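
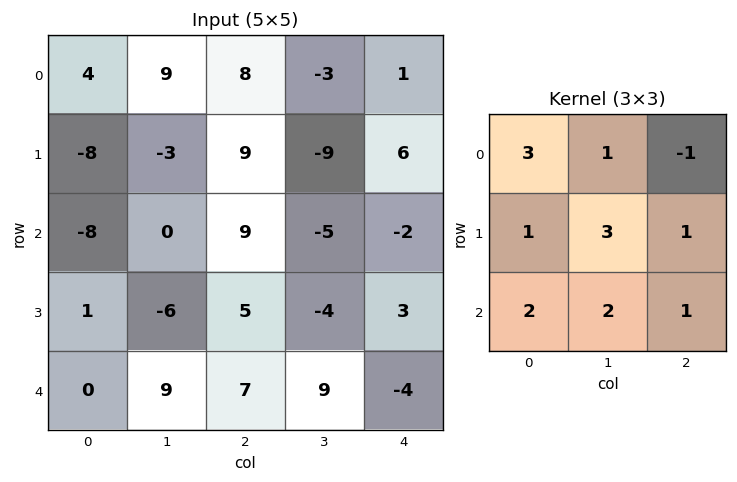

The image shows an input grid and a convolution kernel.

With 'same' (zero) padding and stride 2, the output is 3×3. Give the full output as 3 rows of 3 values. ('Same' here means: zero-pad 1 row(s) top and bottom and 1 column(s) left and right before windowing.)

2 33 -6
-33 25 -34
16 30 -12

Output[0,0]: The receptive field on the zero-padded input at this output position is [0 0 0 / 0 4 9 / 0 -8 -3]. Elementwise product with the kernel and sum: 0·3 + 0·1 + 0·-1 + 0·1 + 4·3 + 9·1 + 0·2 + -8·2 + -3·1.
Output[0,1]: The receptive field on the zero-padded input at this output position is [0 0 0 / 9 8 -3 / -3 9 -9]. Elementwise product with the kernel and sum: 0·3 + 0·1 + 0·-1 + 9·1 + 8·3 + -3·1 + -3·2 + 9·2 + -9·1.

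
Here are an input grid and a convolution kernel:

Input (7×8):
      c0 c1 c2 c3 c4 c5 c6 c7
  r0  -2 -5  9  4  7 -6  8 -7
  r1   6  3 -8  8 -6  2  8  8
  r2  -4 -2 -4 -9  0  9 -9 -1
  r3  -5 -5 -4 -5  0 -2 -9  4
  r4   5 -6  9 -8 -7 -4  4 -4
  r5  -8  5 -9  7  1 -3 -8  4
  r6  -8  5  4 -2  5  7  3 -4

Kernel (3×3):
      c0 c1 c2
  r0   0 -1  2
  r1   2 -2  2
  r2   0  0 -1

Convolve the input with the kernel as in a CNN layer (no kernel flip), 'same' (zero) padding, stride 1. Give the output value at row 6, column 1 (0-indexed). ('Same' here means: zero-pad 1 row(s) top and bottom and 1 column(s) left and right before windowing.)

-41

The receptive field on the zero-padded input at this output position is [-8 5 -9 / -8 5 4 / 0 0 0]. Elementwise product with the kernel and sum: 5·-1 + -9·2 + -8·2 + 5·-2 + 4·2 + 0·-1.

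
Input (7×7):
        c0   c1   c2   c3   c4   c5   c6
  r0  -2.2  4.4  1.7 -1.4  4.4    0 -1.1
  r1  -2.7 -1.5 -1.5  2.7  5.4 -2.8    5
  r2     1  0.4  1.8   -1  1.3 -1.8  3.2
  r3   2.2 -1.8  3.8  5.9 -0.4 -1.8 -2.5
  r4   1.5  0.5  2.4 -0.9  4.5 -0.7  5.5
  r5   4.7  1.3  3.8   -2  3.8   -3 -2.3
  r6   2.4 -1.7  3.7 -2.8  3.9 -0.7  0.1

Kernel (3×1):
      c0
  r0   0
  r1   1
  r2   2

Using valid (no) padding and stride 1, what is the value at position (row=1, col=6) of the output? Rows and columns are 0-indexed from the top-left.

-1.8

The receptive field on the input at this output position is [5 / 3.2 / -2.5]. Elementwise product with the kernel and sum: 3.2·1 + -2.5·2.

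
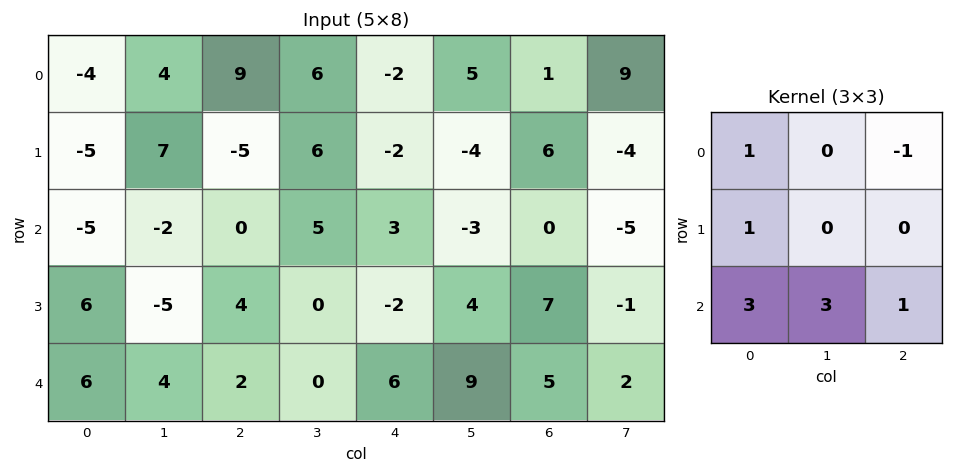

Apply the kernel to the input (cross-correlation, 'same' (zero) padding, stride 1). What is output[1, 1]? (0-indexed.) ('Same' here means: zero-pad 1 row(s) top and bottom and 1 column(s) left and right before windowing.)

The receptive field on the zero-padded input at this output position is [-4 4 9 / -5 7 -5 / -5 -2 0]. Elementwise product with the kernel and sum: -4·1 + 9·-1 + -5·1 + -5·3 + -2·3 + 0·1.

-39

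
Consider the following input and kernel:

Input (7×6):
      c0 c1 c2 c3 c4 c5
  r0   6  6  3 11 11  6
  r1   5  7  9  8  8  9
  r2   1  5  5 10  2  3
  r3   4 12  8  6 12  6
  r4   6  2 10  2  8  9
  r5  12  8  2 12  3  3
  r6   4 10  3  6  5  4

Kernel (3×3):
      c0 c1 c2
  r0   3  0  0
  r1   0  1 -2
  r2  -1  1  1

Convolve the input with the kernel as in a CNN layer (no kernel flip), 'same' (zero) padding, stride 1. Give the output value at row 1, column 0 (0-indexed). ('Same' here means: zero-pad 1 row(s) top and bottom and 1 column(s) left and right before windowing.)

-3

The receptive field on the zero-padded input at this output position is [0 6 6 / 0 5 7 / 0 1 5]. Elementwise product with the kernel and sum: 0·3 + 5·1 + 7·-2 + 0·-1 + 1·1 + 5·1.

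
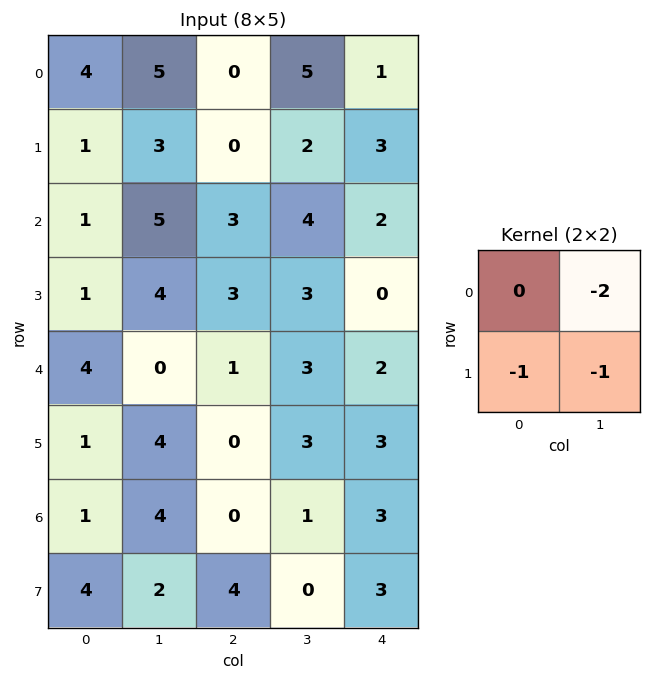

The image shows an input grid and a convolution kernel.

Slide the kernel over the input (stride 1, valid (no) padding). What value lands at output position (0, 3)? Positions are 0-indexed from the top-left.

-7

The receptive field on the input at this output position is [5 1 / 2 3]. Elementwise product with the kernel and sum: 1·-2 + 2·-1 + 3·-1.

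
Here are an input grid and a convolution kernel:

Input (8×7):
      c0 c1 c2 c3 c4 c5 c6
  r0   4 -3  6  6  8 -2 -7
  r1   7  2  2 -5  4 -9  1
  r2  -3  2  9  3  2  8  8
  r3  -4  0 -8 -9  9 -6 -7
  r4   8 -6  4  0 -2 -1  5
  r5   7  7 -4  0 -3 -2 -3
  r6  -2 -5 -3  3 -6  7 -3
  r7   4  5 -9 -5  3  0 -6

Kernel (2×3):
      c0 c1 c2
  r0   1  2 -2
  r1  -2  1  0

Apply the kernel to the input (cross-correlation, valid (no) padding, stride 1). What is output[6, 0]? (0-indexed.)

-9

The receptive field on the input at this output position is [-2 -5 -3 / 4 5 -9]. Elementwise product with the kernel and sum: -2·1 + -5·2 + -3·-2 + 4·-2 + 5·1.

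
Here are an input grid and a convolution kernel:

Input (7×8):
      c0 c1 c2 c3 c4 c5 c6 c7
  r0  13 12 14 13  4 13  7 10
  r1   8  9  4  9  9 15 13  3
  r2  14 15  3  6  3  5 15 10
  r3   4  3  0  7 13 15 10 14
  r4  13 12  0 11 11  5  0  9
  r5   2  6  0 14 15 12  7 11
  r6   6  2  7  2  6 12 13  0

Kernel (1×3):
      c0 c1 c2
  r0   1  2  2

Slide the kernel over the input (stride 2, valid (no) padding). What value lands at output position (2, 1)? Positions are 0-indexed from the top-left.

44

The receptive field on the input at this output position is [0 11 11]. Elementwise product with the kernel and sum: 0·1 + 11·2 + 11·2.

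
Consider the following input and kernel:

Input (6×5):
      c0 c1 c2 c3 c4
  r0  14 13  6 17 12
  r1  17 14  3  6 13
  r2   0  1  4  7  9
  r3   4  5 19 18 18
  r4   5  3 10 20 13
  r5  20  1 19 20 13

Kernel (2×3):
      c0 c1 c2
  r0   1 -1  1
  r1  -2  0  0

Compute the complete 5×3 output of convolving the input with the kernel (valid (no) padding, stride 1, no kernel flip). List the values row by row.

-27 -4 -5
6 15 2
-5 -6 -32
8 -2 -1
-28 11 -35

Output[0,0]: The receptive field on the input at this output position is [14 13 6 / 17 14 3]. Elementwise product with the kernel and sum: 14·1 + 13·-1 + 6·1 + 17·-2.
Output[0,1]: The receptive field on the input at this output position is [13 6 17 / 14 3 6]. Elementwise product with the kernel and sum: 13·1 + 6·-1 + 17·1 + 14·-2.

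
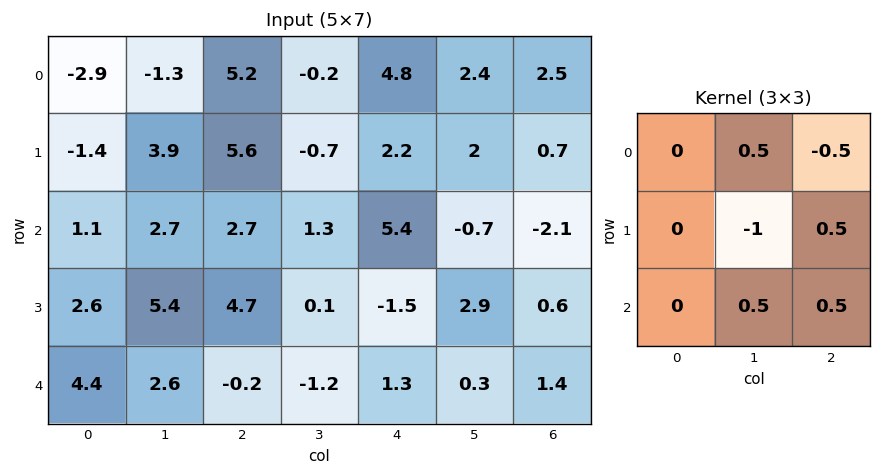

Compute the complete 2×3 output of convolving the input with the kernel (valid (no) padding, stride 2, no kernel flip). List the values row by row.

Output[0,0]: The receptive field on the input at this output position is [-2.9 -1.3 5.2 / -1.4 3.9 5.6 / 1.1 2.7 2.7]. Elementwise product with the kernel and sum: -1.3·0.5 + 5.2·-0.5 + 3.9·-1 + 5.6·0.5 + 2.7·0.5 + 2.7·0.5.
Output[0,1]: The receptive field on the input at this output position is [5.2 -0.2 4.8 / 5.6 -0.7 2.2 / 2.7 1.3 5.4]. Elementwise product with the kernel and sum: -0.2·0.5 + 4.8·-0.5 + -0.7·-1 + 2.2·0.5 + 1.3·0.5 + 5.4·0.5.

-1.65 2.65 -3.1
-1.85 -2.85 -1.05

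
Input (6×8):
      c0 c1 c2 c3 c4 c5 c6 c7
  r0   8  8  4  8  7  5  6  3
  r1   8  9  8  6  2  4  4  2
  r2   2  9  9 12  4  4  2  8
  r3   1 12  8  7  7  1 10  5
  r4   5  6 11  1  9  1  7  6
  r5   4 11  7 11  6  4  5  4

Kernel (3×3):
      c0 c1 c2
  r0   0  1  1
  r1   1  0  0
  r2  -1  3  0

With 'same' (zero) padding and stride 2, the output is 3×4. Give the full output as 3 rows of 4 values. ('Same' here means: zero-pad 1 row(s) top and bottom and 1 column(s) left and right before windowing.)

Output[0,0]: The receptive field on the zero-padded input at this output position is [0 0 0 / 0 8 8 / 0 8 9]. Elementwise product with the kernel and sum: 0·1 + 0·1 + 0·1 + 0·-1 + 8·3.

24 23 8 13
20 35 32 39
25 31 16 27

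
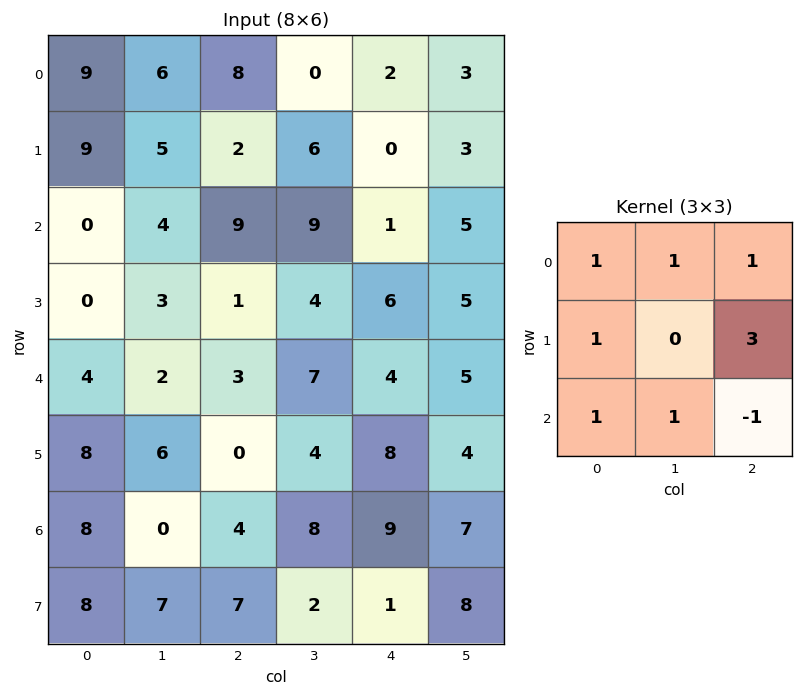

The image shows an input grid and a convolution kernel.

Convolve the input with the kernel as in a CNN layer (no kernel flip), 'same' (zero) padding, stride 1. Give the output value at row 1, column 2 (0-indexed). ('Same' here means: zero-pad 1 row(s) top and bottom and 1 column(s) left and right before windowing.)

41

The receptive field on the zero-padded input at this output position is [6 8 0 / 5 2 6 / 4 9 9]. Elementwise product with the kernel and sum: 6·1 + 8·1 + 0·1 + 5·1 + 6·3 + 4·1 + 9·1 + 9·-1.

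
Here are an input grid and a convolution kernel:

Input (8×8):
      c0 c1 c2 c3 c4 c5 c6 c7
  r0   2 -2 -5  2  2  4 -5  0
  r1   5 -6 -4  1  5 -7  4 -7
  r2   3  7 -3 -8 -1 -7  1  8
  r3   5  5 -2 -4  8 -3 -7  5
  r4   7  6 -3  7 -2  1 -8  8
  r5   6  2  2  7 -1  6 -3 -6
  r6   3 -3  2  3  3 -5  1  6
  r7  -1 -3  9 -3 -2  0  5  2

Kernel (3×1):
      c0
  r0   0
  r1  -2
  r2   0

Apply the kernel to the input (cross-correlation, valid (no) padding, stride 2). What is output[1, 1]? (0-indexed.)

The receptive field on the input at this output position is [-3 / -2 / -3]. Elementwise product with the kernel and sum: -2·-2.

4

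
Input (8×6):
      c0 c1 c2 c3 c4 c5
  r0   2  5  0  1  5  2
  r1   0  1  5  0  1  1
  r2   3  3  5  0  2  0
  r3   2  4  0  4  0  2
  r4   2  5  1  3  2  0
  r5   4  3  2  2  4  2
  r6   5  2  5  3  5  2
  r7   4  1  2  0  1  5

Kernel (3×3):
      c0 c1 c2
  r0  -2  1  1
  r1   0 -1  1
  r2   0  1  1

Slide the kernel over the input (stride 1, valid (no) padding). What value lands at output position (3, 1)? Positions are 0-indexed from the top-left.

2

The receptive field on the input at this output position is [4 0 4 / 5 1 3 / 3 2 2]. Elementwise product with the kernel and sum: 4·-2 + 0·1 + 4·1 + 1·-1 + 3·1 + 2·1 + 2·1.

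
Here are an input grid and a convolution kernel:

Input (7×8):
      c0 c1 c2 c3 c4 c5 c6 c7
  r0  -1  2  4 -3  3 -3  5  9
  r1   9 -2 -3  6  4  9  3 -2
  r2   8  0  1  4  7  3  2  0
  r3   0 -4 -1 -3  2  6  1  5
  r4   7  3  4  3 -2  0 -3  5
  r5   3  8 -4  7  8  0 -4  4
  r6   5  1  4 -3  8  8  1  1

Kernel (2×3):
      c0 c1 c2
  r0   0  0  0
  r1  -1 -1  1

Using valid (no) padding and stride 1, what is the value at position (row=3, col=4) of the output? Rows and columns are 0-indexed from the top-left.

-1

The receptive field on the input at this output position is [2 6 1 / -2 0 -3]. Elementwise product with the kernel and sum: -2·-1 + 0·-1 + -3·1.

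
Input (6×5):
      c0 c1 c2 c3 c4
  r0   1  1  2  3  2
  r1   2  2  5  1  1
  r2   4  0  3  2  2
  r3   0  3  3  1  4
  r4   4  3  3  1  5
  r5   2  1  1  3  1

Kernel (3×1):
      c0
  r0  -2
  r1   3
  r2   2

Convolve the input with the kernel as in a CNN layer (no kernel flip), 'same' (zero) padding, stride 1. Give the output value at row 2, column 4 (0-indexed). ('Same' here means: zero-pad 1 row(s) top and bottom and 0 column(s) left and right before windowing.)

The receptive field on the zero-padded input at this output position is [1 / 2 / 4]. Elementwise product with the kernel and sum: 1·-2 + 2·3 + 4·2.

12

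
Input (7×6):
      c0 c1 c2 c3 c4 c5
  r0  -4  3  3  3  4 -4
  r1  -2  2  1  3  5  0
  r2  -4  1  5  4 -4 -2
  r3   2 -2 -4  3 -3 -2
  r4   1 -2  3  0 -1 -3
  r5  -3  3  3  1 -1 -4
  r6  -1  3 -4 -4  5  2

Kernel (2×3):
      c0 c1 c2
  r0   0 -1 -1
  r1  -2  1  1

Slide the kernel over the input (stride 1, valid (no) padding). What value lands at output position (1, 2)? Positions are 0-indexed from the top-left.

-18

The receptive field on the input at this output position is [1 3 5 / 5 4 -4]. Elementwise product with the kernel and sum: 3·-1 + 5·-1 + 5·-2 + 4·1 + -4·1.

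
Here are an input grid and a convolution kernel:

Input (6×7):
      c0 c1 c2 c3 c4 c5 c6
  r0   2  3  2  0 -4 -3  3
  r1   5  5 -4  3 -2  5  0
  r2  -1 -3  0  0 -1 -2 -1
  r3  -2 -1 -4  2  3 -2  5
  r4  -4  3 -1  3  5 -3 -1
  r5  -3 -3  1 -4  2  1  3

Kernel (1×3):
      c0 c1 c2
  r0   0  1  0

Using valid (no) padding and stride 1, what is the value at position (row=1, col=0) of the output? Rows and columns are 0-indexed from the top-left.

The receptive field on the input at this output position is [5 5 -4]. Elementwise product with the kernel and sum: 5·1.

5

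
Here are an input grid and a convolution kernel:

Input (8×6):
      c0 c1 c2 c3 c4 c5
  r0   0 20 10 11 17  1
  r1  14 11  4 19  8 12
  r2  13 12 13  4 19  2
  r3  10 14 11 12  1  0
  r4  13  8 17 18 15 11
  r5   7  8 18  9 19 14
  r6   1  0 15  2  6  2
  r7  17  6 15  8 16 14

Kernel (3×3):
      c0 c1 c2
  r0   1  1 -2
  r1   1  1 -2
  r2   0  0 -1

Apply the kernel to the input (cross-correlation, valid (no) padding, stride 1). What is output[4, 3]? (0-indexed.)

9

The receptive field on the input at this output position is [18 15 11 / 9 19 14 / 2 6 2]. Elementwise product with the kernel and sum: 18·1 + 15·1 + 11·-2 + 9·1 + 19·1 + 14·-2 + 2·-1.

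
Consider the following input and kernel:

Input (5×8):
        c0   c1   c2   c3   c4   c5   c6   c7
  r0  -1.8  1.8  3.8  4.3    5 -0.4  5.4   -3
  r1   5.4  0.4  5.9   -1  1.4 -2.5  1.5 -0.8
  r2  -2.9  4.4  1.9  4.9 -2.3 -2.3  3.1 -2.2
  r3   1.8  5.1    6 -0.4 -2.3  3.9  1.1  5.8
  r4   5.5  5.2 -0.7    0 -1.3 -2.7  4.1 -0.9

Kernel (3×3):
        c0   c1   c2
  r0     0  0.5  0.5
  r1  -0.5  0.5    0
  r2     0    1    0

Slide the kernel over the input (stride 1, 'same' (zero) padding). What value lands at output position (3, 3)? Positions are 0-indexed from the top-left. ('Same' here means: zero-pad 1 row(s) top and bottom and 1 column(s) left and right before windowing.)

-1.9

The receptive field on the zero-padded input at this output position is [1.9 4.9 -2.3 / 6 -0.4 -2.3 / -0.7 0 -1.3]. Elementwise product with the kernel and sum: 4.9·0.5 + -2.3·0.5 + 6·-0.5 + -0.4·0.5 + 0·1.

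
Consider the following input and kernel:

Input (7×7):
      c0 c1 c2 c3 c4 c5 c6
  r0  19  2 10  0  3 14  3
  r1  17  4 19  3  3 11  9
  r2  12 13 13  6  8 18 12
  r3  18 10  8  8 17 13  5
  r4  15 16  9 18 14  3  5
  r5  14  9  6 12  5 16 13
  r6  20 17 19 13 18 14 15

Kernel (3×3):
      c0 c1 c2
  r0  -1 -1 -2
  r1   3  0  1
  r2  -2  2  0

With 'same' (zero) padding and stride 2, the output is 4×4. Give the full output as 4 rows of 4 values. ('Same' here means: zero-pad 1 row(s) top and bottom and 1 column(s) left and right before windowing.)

36 36 14 38
24 12 26 18
6 26 -8 -15
-15 25 4 13

Output[0,0]: The receptive field on the zero-padded input at this output position is [0 0 0 / 0 19 2 / 0 17 4]. Elementwise product with the kernel and sum: 0·-1 + 0·-1 + 0·-2 + 0·3 + 2·1 + 0·-2 + 17·2.
Output[0,1]: The receptive field on the zero-padded input at this output position is [0 0 0 / 2 10 0 / 4 19 3]. Elementwise product with the kernel and sum: 0·-1 + 0·-1 + 0·-2 + 2·3 + 0·1 + 4·-2 + 19·2.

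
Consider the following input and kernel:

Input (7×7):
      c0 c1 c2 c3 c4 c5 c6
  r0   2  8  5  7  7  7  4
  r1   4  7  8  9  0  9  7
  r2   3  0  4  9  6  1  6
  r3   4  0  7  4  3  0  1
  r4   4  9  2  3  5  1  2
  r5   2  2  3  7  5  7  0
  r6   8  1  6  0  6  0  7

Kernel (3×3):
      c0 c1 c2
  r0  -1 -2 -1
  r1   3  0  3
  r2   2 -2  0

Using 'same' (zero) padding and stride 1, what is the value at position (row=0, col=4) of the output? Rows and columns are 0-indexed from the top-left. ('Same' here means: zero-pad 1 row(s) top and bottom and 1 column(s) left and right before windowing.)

60

The receptive field on the zero-padded input at this output position is [0 0 0 / 7 7 7 / 9 0 9]. Elementwise product with the kernel and sum: 0·-1 + 0·-2 + 0·-1 + 7·3 + 7·3 + 9·2 + 0·-2.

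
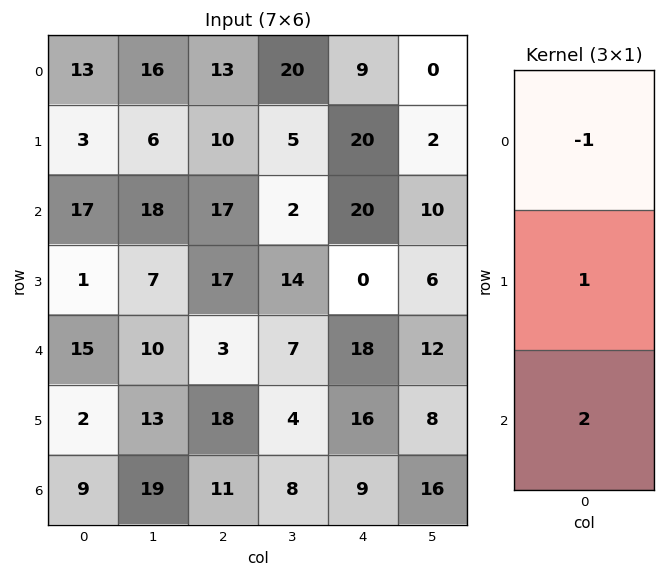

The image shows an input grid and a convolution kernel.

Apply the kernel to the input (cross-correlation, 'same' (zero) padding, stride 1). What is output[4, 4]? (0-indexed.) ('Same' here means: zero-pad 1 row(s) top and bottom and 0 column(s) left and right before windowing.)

The receptive field on the zero-padded input at this output position is [0 / 18 / 16]. Elementwise product with the kernel and sum: 0·-1 + 18·1 + 16·2.

50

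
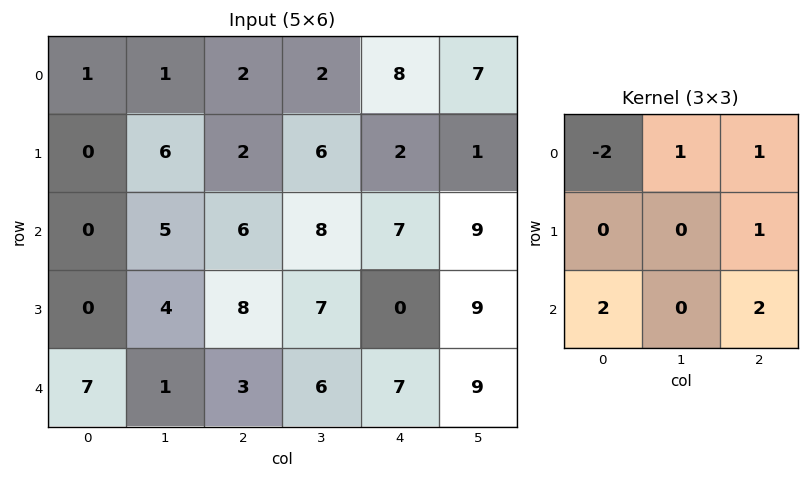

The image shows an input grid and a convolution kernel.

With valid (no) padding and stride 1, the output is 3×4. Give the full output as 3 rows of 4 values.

15 34 34 46
30 26 27 32
39 25 23 39

Output[0,0]: The receptive field on the input at this output position is [1 1 2 / 0 6 2 / 0 5 6]. Elementwise product with the kernel and sum: 1·-2 + 1·1 + 2·1 + 2·1 + 0·2 + 6·2.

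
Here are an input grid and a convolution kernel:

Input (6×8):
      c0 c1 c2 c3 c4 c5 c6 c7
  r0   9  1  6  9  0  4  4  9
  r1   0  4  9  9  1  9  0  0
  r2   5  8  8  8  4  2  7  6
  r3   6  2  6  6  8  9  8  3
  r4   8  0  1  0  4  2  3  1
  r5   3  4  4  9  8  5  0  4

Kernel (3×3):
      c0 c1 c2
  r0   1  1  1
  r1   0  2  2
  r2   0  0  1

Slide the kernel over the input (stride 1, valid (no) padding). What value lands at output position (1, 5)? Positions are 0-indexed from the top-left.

The receptive field on the input at this output position is [9 0 0 / 2 7 6 / 9 8 3]. Elementwise product with the kernel and sum: 9·1 + 0·1 + 0·1 + 7·2 + 6·2 + 3·1.

38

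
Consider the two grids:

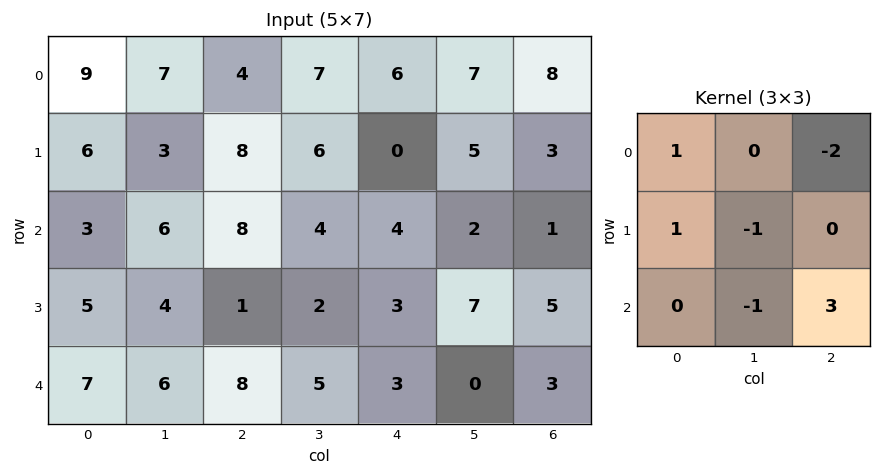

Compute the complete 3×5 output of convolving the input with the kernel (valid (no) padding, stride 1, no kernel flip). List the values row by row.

Output[0,0]: The receptive field on the input at this output position is [9 7 4 / 6 3 8 / 3 6 8]. Elementwise product with the kernel and sum: 9·1 + 4·-2 + 6·1 + 3·-1 + 6·-1 + 8·3.
Output[0,1]: The receptive field on the input at this output position is [7 4 7 / 3 8 6 / 6 8 4]. Elementwise product with the kernel and sum: 7·1 + 7·-2 + 3·1 + 8·-1 + 8·-1 + 4·3.

22 -8 2 1 -14
-14 -6 19 14 4
6 8 3 -4 7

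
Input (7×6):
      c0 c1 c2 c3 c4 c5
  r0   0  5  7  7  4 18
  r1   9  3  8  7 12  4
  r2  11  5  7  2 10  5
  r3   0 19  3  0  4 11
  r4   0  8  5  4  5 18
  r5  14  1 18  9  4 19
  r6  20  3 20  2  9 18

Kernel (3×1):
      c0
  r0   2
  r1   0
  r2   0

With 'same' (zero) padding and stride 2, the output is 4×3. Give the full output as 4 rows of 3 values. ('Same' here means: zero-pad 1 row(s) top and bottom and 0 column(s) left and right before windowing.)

Output[0,0]: The receptive field on the zero-padded input at this output position is [0 / 0 / 9]. Elementwise product with the kernel and sum: 0·2.
Output[0,1]: The receptive field on the zero-padded input at this output position is [0 / 7 / 8]. Elementwise product with the kernel and sum: 0·2.

0 0 0
18 16 24
0 6 8
28 36 8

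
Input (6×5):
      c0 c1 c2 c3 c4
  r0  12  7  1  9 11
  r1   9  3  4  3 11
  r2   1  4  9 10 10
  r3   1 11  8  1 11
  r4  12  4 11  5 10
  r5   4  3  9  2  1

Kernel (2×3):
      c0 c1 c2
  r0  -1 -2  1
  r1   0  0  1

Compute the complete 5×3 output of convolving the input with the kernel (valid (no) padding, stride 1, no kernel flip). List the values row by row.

-21 3 3
-2 2 11
8 -11 -8
-4 -21 11
0 -19 -10

Output[0,0]: The receptive field on the input at this output position is [12 7 1 / 9 3 4]. Elementwise product with the kernel and sum: 12·-1 + 7·-2 + 1·1 + 4·1.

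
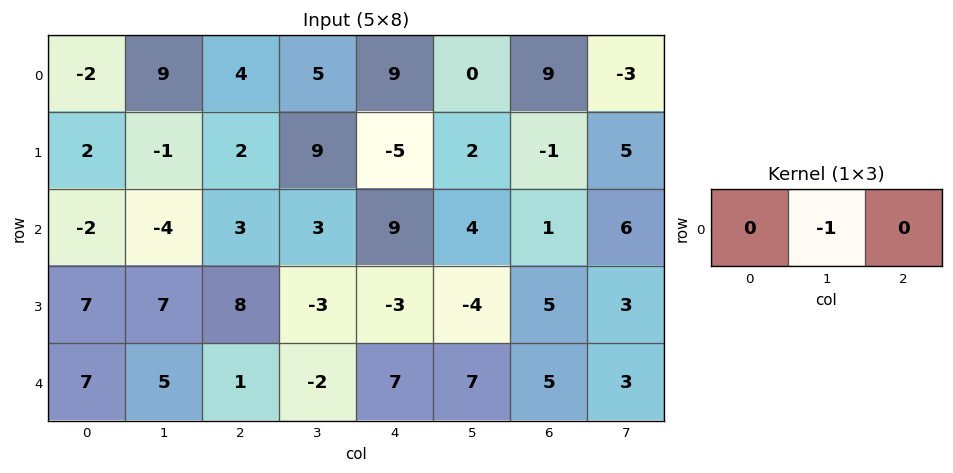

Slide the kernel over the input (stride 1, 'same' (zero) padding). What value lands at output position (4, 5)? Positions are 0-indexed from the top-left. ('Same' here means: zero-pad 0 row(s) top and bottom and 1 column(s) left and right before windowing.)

The receptive field on the zero-padded input at this output position is [7 7 5]. Elementwise product with the kernel and sum: 7·-1.

-7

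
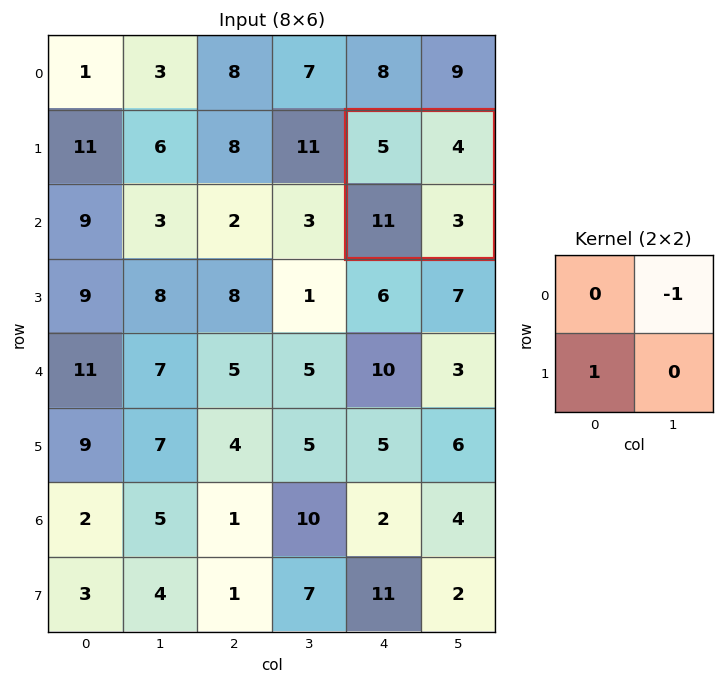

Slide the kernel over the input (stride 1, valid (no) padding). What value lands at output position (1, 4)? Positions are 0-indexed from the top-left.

The receptive field on the input at this output position is [5 4 / 11 3]. Elementwise product with the kernel and sum: 4·-1 + 11·1.

7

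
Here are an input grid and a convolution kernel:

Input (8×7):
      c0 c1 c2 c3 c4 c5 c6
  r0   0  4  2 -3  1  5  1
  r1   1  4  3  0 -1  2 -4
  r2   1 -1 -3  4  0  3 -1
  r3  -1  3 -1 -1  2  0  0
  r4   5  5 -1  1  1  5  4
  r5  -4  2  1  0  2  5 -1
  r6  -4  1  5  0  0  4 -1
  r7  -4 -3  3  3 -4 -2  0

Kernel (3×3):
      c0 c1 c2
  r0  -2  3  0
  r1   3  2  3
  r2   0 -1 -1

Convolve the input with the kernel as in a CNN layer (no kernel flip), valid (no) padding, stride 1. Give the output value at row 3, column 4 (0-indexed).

17

The receptive field on the input at this output position is [2 0 0 / 1 5 4 / 2 5 -1]. Elementwise product with the kernel and sum: 2·-2 + 0·3 + 1·3 + 5·2 + 4·3 + 5·-1 + -1·-1.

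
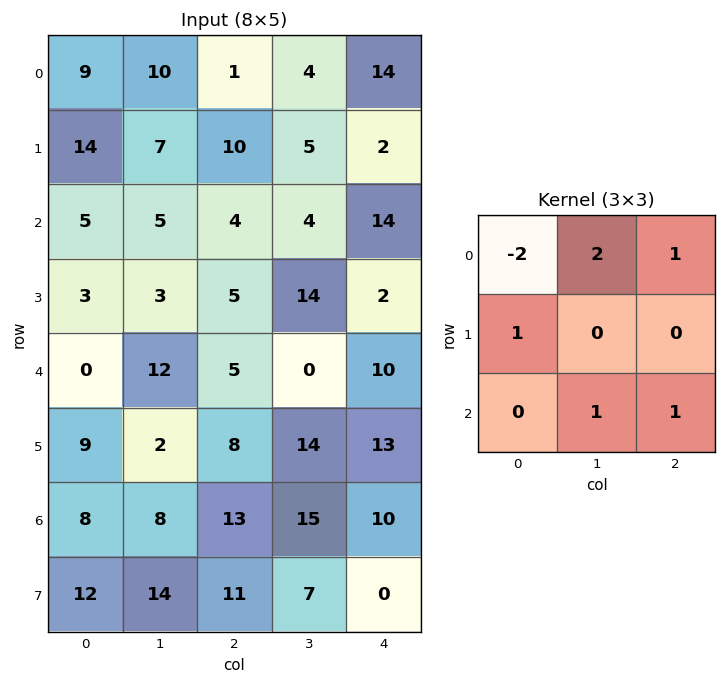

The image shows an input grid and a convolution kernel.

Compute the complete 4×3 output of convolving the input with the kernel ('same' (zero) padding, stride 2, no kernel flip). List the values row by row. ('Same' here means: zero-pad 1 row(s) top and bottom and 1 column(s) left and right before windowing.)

Output[0,0]: The receptive field on the zero-padded input at this output position is [0 0 0 / 0 9 10 / 0 14 7]. Elementwise product with the kernel and sum: 0·-2 + 0·2 + 0·1 + 0·1 + 14·1 + 7·1.

21 25 6
41 35 0
20 52 -11
46 52 13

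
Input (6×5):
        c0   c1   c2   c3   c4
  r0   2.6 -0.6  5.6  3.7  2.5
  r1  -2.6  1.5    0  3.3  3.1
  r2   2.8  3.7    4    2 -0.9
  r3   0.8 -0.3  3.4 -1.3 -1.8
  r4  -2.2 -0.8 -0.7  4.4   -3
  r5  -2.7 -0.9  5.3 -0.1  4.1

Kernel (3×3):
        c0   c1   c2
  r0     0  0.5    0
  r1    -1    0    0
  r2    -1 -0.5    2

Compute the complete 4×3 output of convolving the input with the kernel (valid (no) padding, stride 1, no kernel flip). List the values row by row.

Output[0,0]: The receptive field on the input at this output position is [2.6 -0.6 5.6 / -2.6 1.5 0 / 2.8 3.7 4]. Elementwise product with the kernel and sum: -0.6·0.5 + -2.6·-1 + 2.8·-1 + 3.7·-0.5 + 4·2.

5.65 -0.4 -4.95
4.1 -7.7 -8.7
2.25 12.25 -9.9
15.8 0.55 3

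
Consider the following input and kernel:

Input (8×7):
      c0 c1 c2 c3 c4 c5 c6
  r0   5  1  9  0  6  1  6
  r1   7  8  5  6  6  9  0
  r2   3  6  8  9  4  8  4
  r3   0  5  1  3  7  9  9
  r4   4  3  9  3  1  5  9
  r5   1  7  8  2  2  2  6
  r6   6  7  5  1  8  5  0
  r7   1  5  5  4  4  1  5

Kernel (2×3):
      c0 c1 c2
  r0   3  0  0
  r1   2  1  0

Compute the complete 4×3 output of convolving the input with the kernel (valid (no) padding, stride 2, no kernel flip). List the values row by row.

Output[0,0]: The receptive field on the input at this output position is [5 1 9 / 7 8 5]. Elementwise product with the kernel and sum: 5·3 + 7·2 + 8·1.
Output[0,1]: The receptive field on the input at this output position is [9 0 6 / 5 6 6]. Elementwise product with the kernel and sum: 9·3 + 5·2 + 6·1.

37 43 39
14 29 35
21 45 9
25 29 33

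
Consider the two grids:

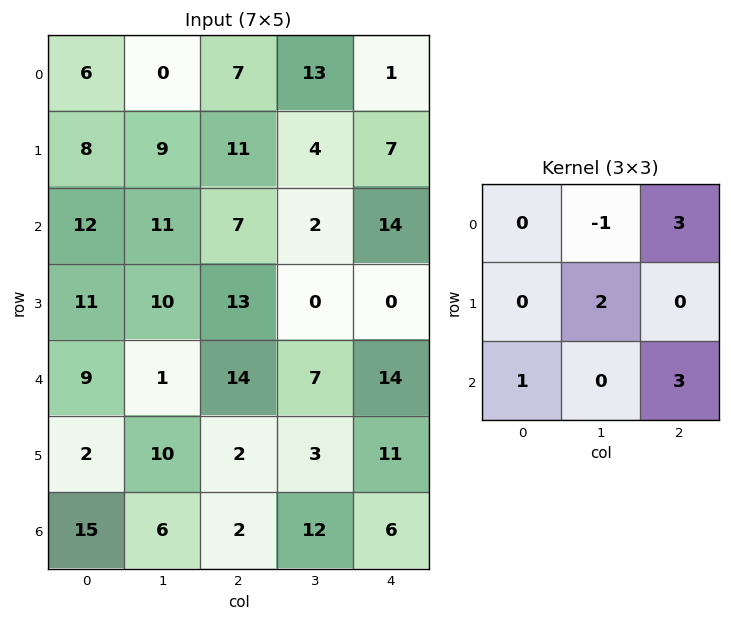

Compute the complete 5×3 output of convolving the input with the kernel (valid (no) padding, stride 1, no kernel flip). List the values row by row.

Output[0,0]: The receptive field on the input at this output position is [6 0 7 / 8 9 11 / 12 11 7]. Elementwise product with the kernel and sum: 0·-1 + 7·3 + 9·2 + 12·1 + 7·3.
Output[0,1]: The receptive field on the input at this output position is [0 7 13 / 9 11 4 / 11 7 2]. Elementwise product with the kernel and sum: 7·-1 + 13·3 + 11·2 + 11·1 + 2·3.

72 71 47
96 25 34
81 47 96
39 34 49
82 53 61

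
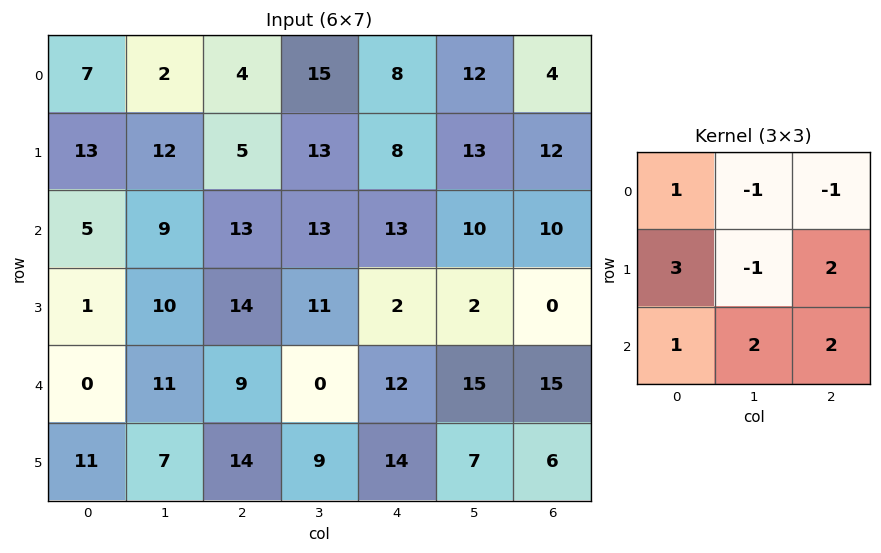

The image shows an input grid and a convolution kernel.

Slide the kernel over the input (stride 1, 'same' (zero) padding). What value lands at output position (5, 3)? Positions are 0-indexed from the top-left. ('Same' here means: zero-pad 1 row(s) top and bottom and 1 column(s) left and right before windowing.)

58

The receptive field on the zero-padded input at this output position is [9 0 12 / 14 9 14 / 0 0 0]. Elementwise product with the kernel and sum: 9·1 + 0·-1 + 12·-1 + 14·3 + 9·-1 + 14·2 + 0·1 + 0·2 + 0·2.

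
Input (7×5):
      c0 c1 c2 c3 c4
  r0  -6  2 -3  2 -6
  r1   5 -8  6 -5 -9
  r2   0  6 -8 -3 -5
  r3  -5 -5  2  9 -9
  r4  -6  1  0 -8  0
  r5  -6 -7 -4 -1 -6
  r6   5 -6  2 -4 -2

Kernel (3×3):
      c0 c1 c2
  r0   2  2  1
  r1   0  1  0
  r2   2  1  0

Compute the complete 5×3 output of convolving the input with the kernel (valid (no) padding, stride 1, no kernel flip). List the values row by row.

Output[0,0]: The receptive field on the input at this output position is [-6 2 -3 / 5 -8 6 / 0 6 -8]. Elementwise product with the kernel and sum: -6·2 + 2·2 + -3·1 + -8·1 + 0·2 + 6·1.
Output[0,1]: The receptive field on the input at this output position is [2 -3 2 / -8 6 -5 / 6 -8 -3]. Elementwise product with the kernel and sum: 2·2 + -3·2 + 2·1 + 6·1 + 6·2 + -8·1.

-13 10 -32
-9 -25 3
-12 -3 -26
-36 -15 -4
-13 -20 -17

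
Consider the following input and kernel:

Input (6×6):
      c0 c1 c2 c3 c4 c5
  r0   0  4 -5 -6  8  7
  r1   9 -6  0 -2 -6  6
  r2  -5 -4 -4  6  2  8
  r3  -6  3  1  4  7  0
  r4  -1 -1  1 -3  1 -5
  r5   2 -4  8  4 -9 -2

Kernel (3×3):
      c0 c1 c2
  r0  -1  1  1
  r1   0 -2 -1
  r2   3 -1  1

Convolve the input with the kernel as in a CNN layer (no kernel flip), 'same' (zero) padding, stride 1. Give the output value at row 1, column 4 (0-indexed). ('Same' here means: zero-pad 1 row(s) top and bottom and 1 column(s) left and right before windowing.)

The receptive field on the zero-padded input at this output position is [-6 8 7 / -2 -6 6 / 6 2 8]. Elementwise product with the kernel and sum: -6·-1 + 8·1 + 7·1 + -6·-2 + 6·-1 + 6·3 + 2·-1 + 8·1.

51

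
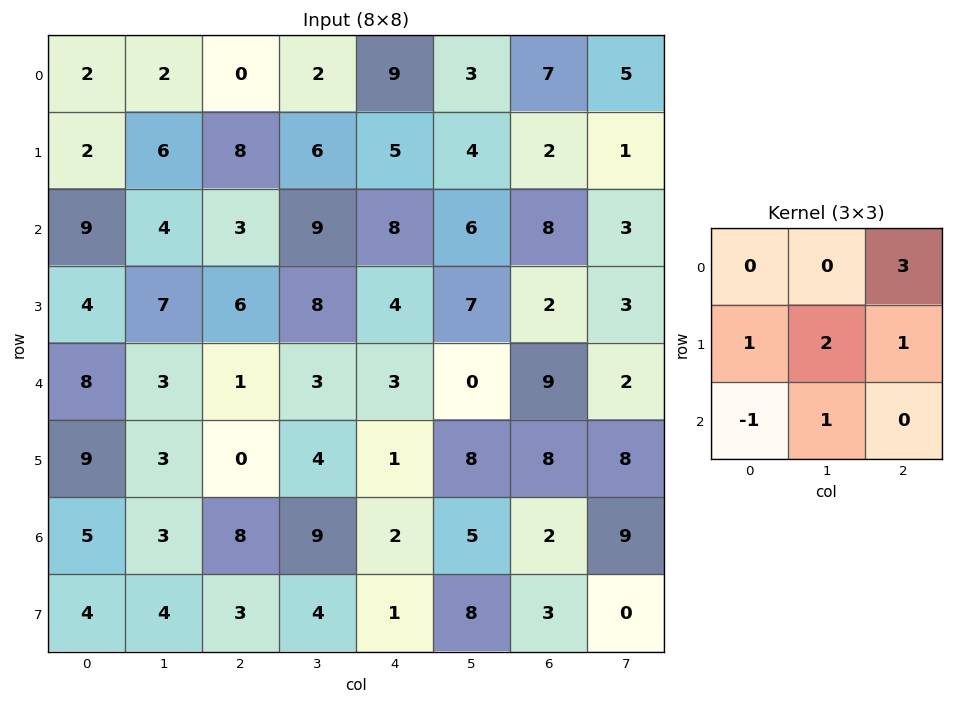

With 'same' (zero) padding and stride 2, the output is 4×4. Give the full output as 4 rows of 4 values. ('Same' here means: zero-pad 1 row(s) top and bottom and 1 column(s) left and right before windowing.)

8 6 22 20
44 36 39 23
49 29 27 29
26 39 39 37

Output[0,0]: The receptive field on the zero-padded input at this output position is [0 0 0 / 0 2 2 / 0 2 6]. Elementwise product with the kernel and sum: 0·3 + 0·1 + 2·2 + 2·1 + 0·-1 + 2·1.
Output[0,1]: The receptive field on the zero-padded input at this output position is [0 0 0 / 2 0 2 / 6 8 6]. Elementwise product with the kernel and sum: 0·3 + 2·1 + 0·2 + 2·1 + 6·-1 + 8·1.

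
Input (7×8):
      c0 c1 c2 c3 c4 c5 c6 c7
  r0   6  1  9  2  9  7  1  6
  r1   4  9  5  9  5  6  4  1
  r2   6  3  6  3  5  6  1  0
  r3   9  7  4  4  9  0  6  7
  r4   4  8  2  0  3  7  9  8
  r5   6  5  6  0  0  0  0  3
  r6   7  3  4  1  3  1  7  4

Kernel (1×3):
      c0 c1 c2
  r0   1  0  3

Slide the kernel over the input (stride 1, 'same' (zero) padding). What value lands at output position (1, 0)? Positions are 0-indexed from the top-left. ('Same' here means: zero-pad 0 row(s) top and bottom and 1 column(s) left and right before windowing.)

27

The receptive field on the zero-padded input at this output position is [0 4 9]. Elementwise product with the kernel and sum: 0·1 + 9·3.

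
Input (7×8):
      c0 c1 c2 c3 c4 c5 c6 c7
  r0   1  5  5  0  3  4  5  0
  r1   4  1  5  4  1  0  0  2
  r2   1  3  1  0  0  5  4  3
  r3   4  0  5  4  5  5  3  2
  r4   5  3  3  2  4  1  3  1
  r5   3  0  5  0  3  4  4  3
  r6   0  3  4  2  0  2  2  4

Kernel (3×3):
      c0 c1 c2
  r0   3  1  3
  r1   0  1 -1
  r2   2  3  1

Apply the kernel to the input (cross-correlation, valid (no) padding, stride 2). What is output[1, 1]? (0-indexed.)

18

The receptive field on the input at this output position is [1 0 0 / 5 4 5 / 3 2 4]. Elementwise product with the kernel and sum: 1·3 + 0·1 + 0·3 + 4·1 + 5·-1 + 3·2 + 2·3 + 4·1.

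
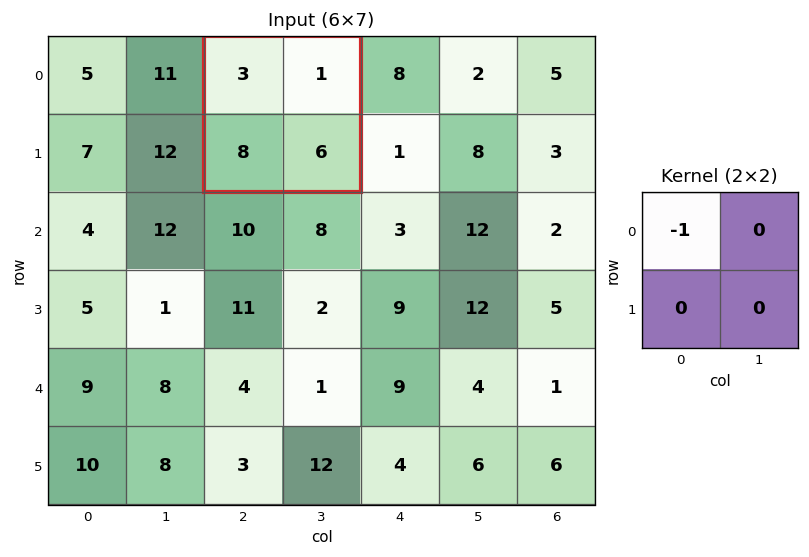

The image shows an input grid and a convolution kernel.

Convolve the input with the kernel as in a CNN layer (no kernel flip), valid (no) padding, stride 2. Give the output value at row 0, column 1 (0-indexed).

The receptive field on the input at this output position is [3 1 / 8 6]. Elementwise product with the kernel and sum: 3·-1.

-3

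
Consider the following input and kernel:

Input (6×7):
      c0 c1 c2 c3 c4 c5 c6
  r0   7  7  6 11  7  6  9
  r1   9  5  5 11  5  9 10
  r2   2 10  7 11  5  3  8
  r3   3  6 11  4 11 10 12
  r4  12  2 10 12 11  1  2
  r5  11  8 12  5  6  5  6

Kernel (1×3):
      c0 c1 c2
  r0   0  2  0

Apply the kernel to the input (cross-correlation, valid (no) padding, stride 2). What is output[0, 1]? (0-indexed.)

The receptive field on the input at this output position is [6 11 7]. Elementwise product with the kernel and sum: 11·2.

22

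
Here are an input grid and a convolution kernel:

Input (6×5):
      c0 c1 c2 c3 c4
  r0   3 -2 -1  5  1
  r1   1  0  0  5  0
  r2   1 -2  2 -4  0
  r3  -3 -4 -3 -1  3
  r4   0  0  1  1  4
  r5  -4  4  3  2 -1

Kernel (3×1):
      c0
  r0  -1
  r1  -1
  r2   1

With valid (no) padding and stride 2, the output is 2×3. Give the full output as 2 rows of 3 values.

Output[0,0]: The receptive field on the input at this output position is [3 / 1 / 1]. Elementwise product with the kernel and sum: 3·-1 + 1·-1 + 1·1.

-3 3 -1
2 2 1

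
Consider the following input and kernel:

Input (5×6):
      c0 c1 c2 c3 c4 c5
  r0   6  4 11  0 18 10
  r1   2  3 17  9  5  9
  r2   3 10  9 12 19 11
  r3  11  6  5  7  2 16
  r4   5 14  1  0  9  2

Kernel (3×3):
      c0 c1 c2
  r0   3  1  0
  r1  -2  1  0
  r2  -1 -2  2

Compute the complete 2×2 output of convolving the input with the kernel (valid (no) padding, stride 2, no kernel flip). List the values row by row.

16 13
-28 53

Output[0,0]: The receptive field on the input at this output position is [6 4 11 / 2 3 17 / 3 10 9]. Elementwise product with the kernel and sum: 6·3 + 4·1 + 2·-2 + 3·1 + 3·-1 + 10·-2 + 9·2.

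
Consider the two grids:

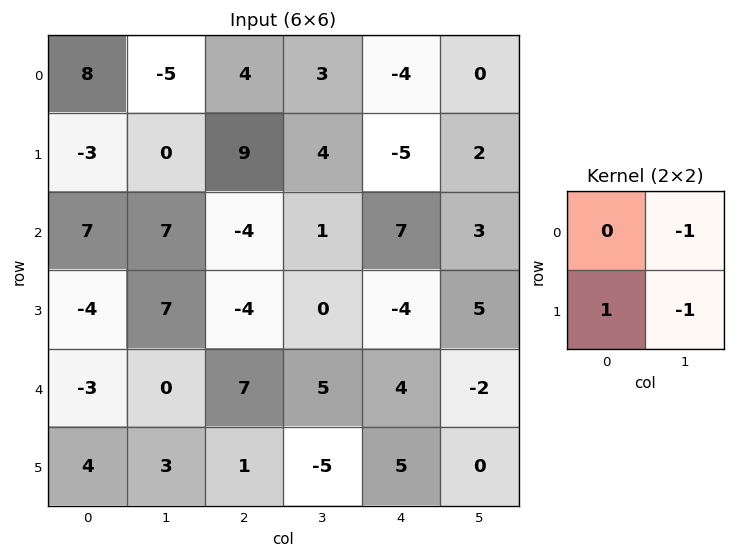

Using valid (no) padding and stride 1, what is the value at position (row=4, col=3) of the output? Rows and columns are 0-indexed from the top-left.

The receptive field on the input at this output position is [5 4 / -5 5]. Elementwise product with the kernel and sum: 4·-1 + -5·1 + 5·-1.

-14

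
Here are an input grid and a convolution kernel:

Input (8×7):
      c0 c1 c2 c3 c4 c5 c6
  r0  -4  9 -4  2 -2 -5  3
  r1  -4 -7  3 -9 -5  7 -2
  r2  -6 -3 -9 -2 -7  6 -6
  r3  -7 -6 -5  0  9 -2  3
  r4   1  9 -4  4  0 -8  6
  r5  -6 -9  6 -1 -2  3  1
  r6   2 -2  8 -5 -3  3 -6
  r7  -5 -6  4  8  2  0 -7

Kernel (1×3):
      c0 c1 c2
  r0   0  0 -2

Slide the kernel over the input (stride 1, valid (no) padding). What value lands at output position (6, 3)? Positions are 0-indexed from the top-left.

The receptive field on the input at this output position is [-5 -3 3]. Elementwise product with the kernel and sum: 3·-2.

-6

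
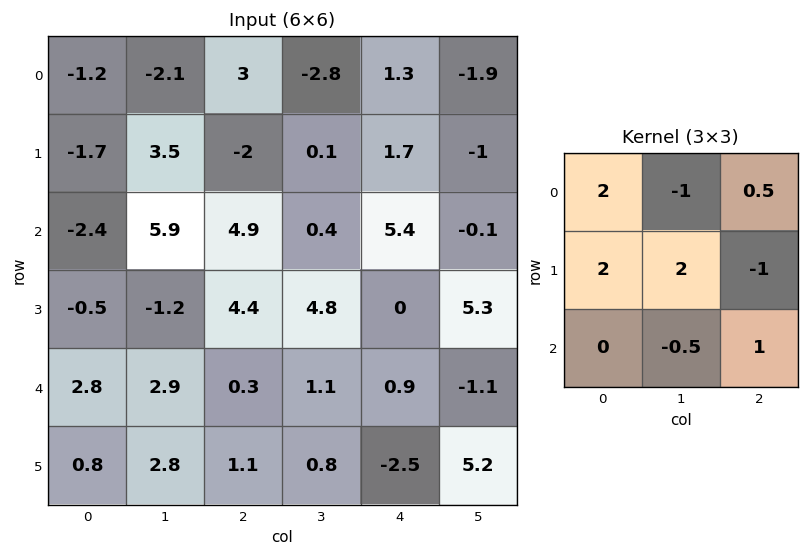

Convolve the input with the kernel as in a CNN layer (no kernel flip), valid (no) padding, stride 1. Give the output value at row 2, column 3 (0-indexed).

-1.9

The receptive field on the input at this output position is [0.4 5.4 -0.1 / 4.8 0 5.3 / 1.1 0.9 -1.1]. Elementwise product with the kernel and sum: 0.4·2 + 5.4·-1 + -0.1·0.5 + 4.8·2 + 0·2 + 5.3·-1 + 0.9·-0.5 + -1.1·1.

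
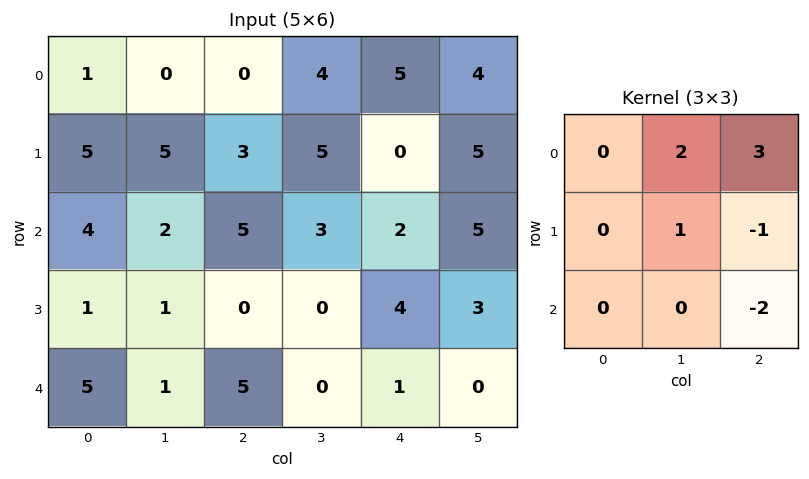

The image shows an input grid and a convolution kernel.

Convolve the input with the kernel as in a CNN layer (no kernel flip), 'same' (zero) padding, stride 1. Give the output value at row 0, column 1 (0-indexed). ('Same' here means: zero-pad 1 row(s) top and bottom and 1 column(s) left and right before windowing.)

The receptive field on the zero-padded input at this output position is [0 0 0 / 1 0 0 / 5 5 3]. Elementwise product with the kernel and sum: 0·2 + 0·3 + 0·1 + 0·-1 + 3·-2.

-6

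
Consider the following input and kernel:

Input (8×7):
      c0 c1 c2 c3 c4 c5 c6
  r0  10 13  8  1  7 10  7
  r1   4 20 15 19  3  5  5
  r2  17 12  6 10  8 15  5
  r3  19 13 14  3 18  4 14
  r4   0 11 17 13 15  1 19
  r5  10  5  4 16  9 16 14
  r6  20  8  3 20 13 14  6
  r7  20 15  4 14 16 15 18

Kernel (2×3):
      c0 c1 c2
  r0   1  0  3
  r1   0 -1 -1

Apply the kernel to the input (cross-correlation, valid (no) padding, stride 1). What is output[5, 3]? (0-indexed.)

The receptive field on the input at this output position is [16 9 16 / 20 13 14]. Elementwise product with the kernel and sum: 16·1 + 16·3 + 13·-1 + 14·-1.

37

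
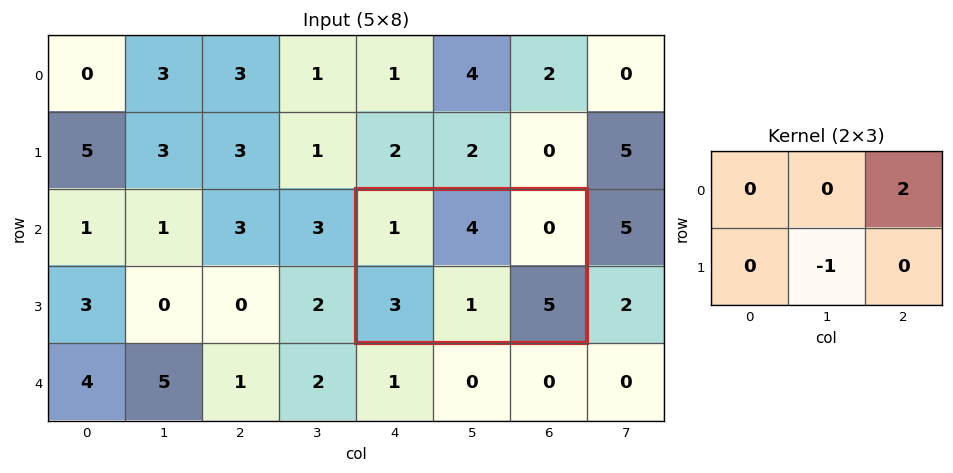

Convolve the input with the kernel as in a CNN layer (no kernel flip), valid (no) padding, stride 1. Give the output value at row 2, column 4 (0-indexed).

The receptive field on the input at this output position is [1 4 0 / 3 1 5]. Elementwise product with the kernel and sum: 0·2 + 1·-1.

-1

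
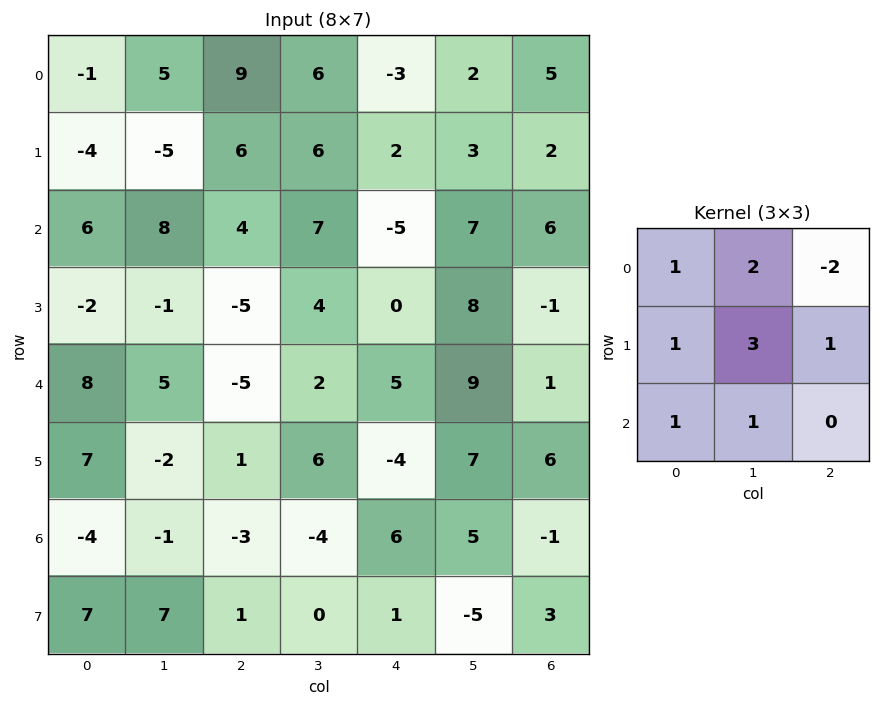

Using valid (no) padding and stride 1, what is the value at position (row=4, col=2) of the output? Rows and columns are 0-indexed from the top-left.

-3

The receptive field on the input at this output position is [-5 2 5 / 1 6 -4 / -3 -4 6]. Elementwise product with the kernel and sum: -5·1 + 2·2 + 5·-2 + 1·1 + 6·3 + -4·1 + -3·1 + -4·1.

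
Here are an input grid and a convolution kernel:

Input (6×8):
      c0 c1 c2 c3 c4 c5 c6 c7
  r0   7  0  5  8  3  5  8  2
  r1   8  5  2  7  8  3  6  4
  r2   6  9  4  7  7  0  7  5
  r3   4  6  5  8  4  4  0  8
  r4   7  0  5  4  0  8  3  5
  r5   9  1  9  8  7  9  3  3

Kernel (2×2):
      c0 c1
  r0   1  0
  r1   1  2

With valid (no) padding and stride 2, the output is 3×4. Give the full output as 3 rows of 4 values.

25 21 17 22
22 25 19 23
18 30 25 12

Output[0,0]: The receptive field on the input at this output position is [7 0 / 8 5]. Elementwise product with the kernel and sum: 7·1 + 8·1 + 5·2.
Output[0,1]: The receptive field on the input at this output position is [5 8 / 2 7]. Elementwise product with the kernel and sum: 5·1 + 2·1 + 7·2.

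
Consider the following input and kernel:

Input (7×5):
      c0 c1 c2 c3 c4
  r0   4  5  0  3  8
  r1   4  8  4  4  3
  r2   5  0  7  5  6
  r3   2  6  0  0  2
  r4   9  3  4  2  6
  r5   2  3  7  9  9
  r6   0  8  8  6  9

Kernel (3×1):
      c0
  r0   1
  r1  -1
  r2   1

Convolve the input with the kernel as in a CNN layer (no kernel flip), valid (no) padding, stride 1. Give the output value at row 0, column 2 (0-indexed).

The receptive field on the input at this output position is [0 / 4 / 7]. Elementwise product with the kernel and sum: 0·1 + 4·-1 + 7·1.

3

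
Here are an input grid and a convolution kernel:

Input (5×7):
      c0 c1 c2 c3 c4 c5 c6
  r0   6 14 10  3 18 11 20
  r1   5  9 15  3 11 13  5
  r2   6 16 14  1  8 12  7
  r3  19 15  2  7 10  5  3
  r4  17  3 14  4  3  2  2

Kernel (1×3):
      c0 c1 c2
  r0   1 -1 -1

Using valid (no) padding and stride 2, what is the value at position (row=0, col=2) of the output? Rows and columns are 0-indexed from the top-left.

-13

The receptive field on the input at this output position is [18 11 20]. Elementwise product with the kernel and sum: 18·1 + 11·-1 + 20·-1.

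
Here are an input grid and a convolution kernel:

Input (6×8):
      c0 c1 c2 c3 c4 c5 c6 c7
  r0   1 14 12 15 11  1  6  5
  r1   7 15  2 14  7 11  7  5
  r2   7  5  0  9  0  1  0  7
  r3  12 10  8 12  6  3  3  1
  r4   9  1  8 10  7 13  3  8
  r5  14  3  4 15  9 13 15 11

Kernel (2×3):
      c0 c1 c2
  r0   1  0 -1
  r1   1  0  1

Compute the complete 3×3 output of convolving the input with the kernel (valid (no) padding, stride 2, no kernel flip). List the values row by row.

Output[0,0]: The receptive field on the input at this output position is [1 14 12 / 7 15 2]. Elementwise product with the kernel and sum: 1·1 + 12·-1 + 7·1 + 2·1.

-2 10 19
27 14 9
19 14 28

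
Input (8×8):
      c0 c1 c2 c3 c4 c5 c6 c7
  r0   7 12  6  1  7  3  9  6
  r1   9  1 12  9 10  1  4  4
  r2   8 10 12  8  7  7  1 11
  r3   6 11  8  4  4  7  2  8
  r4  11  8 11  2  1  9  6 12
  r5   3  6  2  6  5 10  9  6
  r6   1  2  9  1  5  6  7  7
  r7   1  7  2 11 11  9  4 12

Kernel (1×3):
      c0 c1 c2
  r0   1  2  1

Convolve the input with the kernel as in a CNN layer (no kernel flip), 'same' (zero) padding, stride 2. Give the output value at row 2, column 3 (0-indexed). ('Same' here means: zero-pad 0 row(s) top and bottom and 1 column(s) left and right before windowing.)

The receptive field on the zero-padded input at this output position is [9 6 12]. Elementwise product with the kernel and sum: 9·1 + 6·2 + 12·1.

33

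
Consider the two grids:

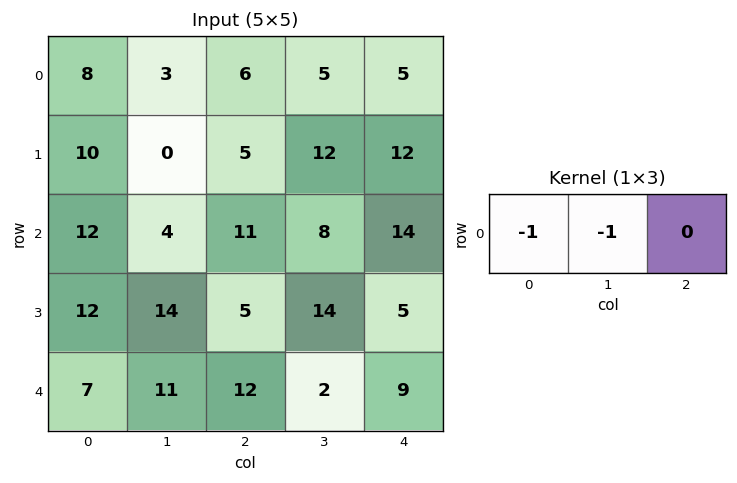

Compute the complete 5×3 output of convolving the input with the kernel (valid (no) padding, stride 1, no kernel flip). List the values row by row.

Output[0,0]: The receptive field on the input at this output position is [8 3 6]. Elementwise product with the kernel and sum: 8·-1 + 3·-1.

-11 -9 -11
-10 -5 -17
-16 -15 -19
-26 -19 -19
-18 -23 -14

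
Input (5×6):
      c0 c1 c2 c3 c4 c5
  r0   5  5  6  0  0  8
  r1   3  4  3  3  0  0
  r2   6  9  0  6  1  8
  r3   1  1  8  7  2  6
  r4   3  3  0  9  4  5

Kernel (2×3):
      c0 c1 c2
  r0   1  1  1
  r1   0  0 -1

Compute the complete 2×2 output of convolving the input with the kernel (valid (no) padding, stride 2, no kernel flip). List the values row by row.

Output[0,0]: The receptive field on the input at this output position is [5 5 6 / 3 4 3]. Elementwise product with the kernel and sum: 5·1 + 5·1 + 6·1 + 3·-1.

13 6
7 5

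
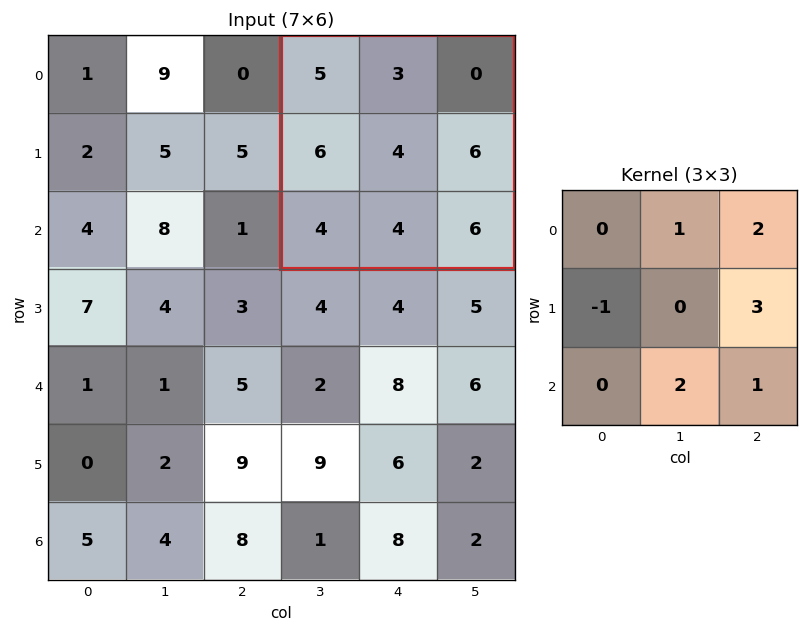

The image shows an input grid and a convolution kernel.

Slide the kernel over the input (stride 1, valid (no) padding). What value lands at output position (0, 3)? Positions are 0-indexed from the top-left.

29

The receptive field on the input at this output position is [5 3 0 / 6 4 6 / 4 4 6]. Elementwise product with the kernel and sum: 3·1 + 0·2 + 6·-1 + 6·3 + 4·2 + 6·1.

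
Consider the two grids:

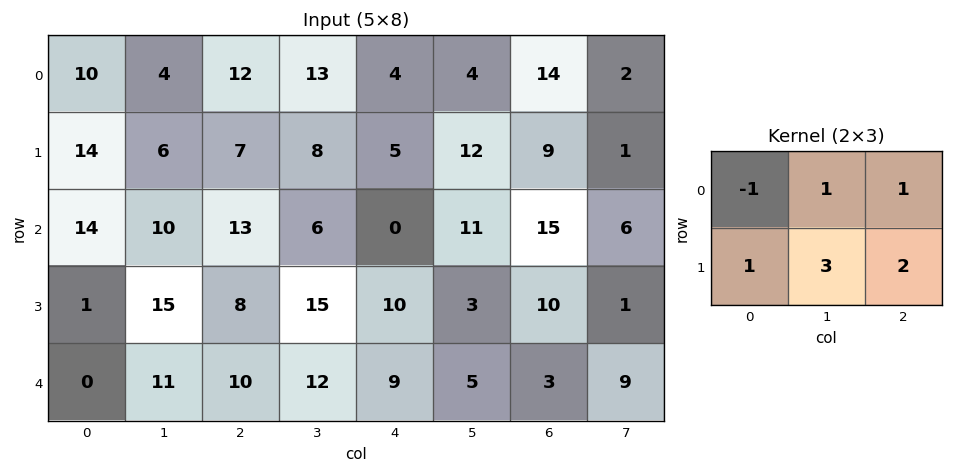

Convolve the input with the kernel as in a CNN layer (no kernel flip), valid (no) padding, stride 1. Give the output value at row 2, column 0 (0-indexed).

71

The receptive field on the input at this output position is [14 10 13 / 1 15 8]. Elementwise product with the kernel and sum: 14·-1 + 10·1 + 13·1 + 1·1 + 15·3 + 8·2.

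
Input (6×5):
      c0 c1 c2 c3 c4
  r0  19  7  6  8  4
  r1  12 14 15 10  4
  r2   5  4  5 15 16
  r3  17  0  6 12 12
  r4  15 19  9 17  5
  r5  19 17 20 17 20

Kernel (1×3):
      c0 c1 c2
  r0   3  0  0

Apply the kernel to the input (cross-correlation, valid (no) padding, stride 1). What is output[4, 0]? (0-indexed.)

The receptive field on the input at this output position is [15 19 9]. Elementwise product with the kernel and sum: 15·3.

45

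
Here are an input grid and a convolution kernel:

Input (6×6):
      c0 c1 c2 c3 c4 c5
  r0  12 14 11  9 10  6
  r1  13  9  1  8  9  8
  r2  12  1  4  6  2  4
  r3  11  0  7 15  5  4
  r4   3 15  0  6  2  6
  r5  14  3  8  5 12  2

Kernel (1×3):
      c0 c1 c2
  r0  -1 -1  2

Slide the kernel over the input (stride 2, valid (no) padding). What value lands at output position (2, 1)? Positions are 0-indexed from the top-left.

The receptive field on the input at this output position is [0 6 2]. Elementwise product with the kernel and sum: 0·-1 + 6·-1 + 2·2.

-2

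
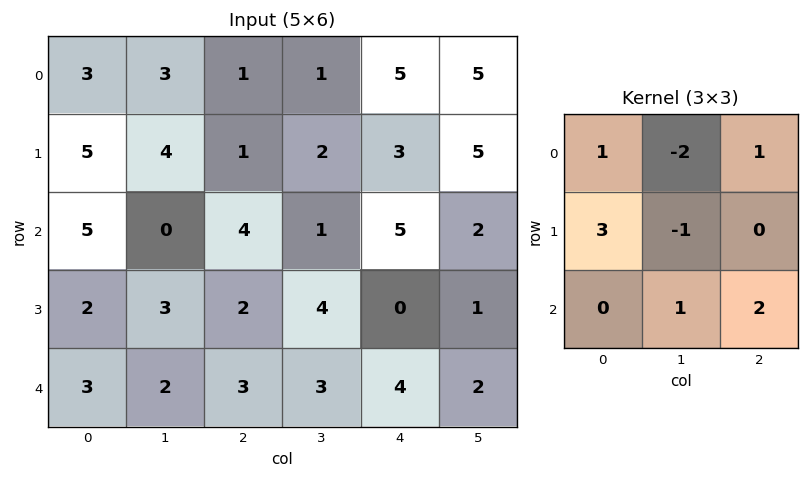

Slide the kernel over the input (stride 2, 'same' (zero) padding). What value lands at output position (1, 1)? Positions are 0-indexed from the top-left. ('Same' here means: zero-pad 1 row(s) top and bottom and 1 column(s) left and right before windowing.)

10

The receptive field on the zero-padded input at this output position is [4 1 2 / 0 4 1 / 3 2 4]. Elementwise product with the kernel and sum: 4·1 + 1·-2 + 2·1 + 0·3 + 4·-1 + 2·1 + 4·2.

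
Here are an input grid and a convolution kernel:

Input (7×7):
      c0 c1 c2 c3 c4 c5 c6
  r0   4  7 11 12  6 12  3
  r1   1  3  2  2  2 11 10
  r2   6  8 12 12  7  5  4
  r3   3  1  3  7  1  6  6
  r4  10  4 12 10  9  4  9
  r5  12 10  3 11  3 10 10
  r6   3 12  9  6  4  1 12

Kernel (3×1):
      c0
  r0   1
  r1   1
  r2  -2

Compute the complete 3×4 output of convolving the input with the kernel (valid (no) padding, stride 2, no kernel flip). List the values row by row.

Output[0,0]: The receptive field on the input at this output position is [4 / 1 / 6]. Elementwise product with the kernel and sum: 4·1 + 1·1 + 6·-2.
Output[0,1]: The receptive field on the input at this output position is [11 / 2 / 12]. Elementwise product with the kernel and sum: 11·1 + 2·1 + 12·-2.

-7 -11 -6 5
-11 -9 -10 -8
16 -3 4 -5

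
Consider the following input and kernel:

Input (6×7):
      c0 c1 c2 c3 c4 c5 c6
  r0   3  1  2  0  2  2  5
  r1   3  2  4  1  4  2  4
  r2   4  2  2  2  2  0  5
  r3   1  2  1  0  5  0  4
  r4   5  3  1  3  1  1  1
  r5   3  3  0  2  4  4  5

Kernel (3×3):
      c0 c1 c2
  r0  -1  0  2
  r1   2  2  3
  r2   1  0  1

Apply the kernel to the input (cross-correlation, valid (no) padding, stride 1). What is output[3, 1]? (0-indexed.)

20

The receptive field on the input at this output position is [2 1 0 / 3 1 3 / 3 0 2]. Elementwise product with the kernel and sum: 2·-1 + 0·2 + 3·2 + 1·2 + 3·3 + 3·1 + 2·1.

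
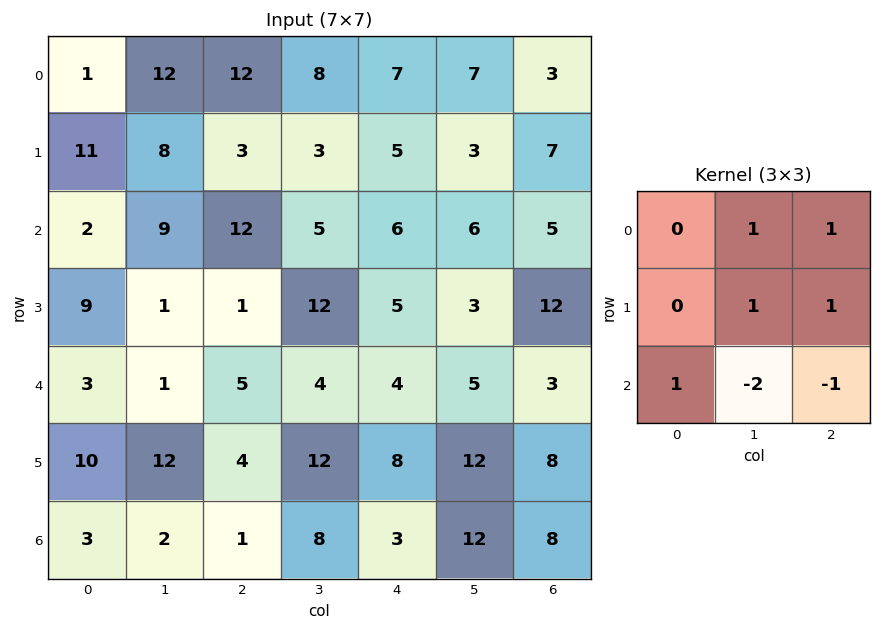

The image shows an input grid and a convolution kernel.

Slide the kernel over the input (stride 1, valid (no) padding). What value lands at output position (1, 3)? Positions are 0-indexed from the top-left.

The receptive field on the input at this output position is [3 5 3 / 5 6 6 / 12 5 3]. Elementwise product with the kernel and sum: 5·1 + 3·1 + 6·1 + 6·1 + 12·1 + 5·-2 + 3·-1.

19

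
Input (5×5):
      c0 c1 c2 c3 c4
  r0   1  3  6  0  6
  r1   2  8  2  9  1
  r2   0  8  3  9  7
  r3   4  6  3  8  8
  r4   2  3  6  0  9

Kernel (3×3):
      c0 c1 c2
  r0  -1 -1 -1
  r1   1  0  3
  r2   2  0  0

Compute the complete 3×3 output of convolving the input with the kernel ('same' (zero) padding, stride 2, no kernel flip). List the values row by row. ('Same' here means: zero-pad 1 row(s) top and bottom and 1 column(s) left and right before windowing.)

Output[0,0]: The receptive field on the zero-padded input at this output position is [0 0 0 / 0 1 3 / 0 2 8]. Elementwise product with the kernel and sum: 0·-1 + 0·-1 + 0·-1 + 0·1 + 3·3 + 0·2.

9 19 18
14 28 15
-1 -14 -16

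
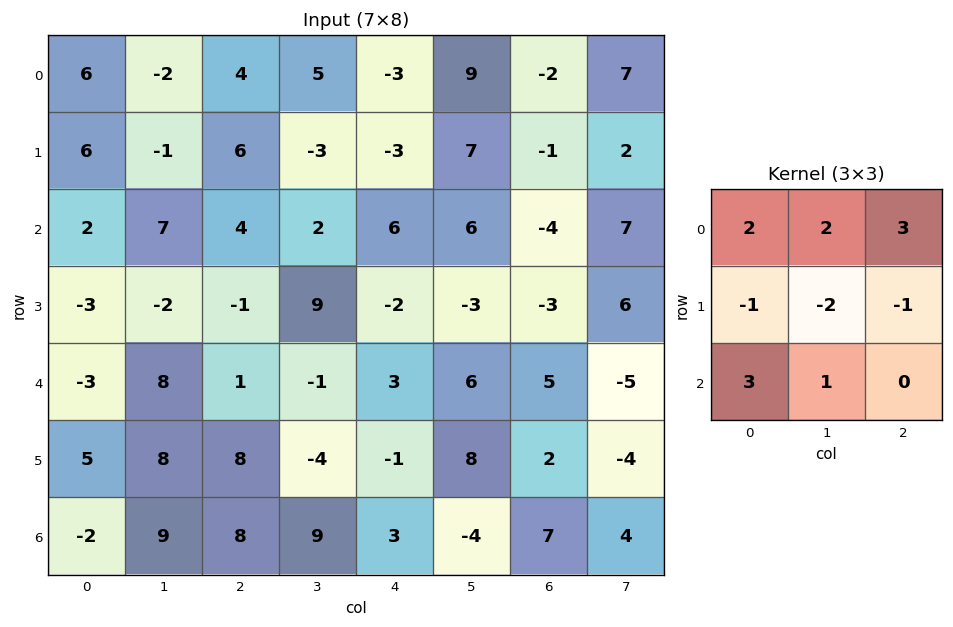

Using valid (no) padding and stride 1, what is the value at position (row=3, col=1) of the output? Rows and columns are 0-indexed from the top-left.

44

The receptive field on the input at this output position is [-2 -1 9 / 8 1 -1 / 8 8 -4]. Elementwise product with the kernel and sum: -2·2 + -1·2 + 9·3 + 8·-1 + 1·-2 + -1·-1 + 8·3 + 8·1.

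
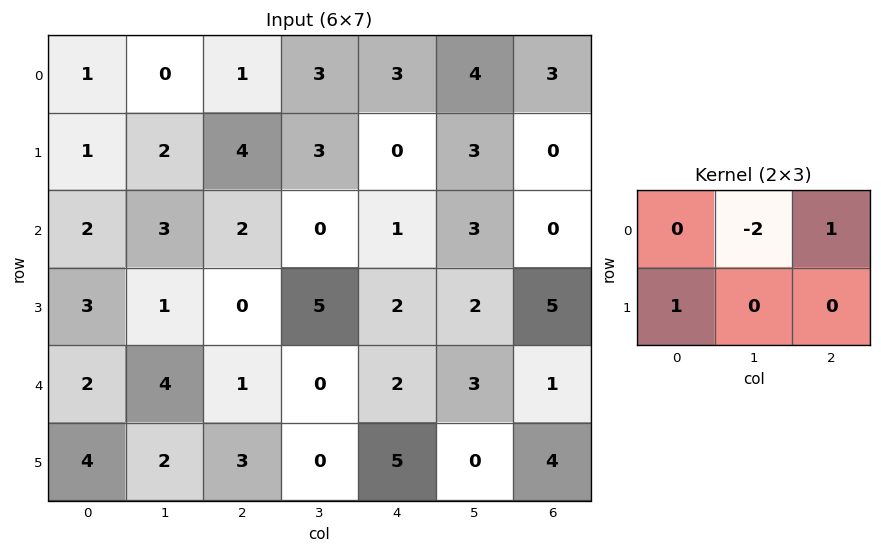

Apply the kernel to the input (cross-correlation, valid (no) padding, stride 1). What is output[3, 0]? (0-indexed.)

The receptive field on the input at this output position is [3 1 0 / 2 4 1]. Elementwise product with the kernel and sum: 1·-2 + 0·1 + 2·1.

0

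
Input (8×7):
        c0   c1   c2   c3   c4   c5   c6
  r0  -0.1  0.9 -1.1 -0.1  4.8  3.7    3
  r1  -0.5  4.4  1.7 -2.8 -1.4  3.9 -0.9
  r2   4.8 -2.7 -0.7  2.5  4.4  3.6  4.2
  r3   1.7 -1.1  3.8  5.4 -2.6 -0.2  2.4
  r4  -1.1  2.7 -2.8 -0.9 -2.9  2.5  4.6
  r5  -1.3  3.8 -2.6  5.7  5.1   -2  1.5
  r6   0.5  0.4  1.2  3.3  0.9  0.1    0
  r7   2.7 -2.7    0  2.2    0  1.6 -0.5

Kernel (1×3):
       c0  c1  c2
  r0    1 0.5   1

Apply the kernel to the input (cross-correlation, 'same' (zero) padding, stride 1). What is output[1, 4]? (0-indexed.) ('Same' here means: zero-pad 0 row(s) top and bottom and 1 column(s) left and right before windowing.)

0.4

The receptive field on the zero-padded input at this output position is [-2.8 -1.4 3.9]. Elementwise product with the kernel and sum: -2.8·1 + -1.4·0.5 + 3.9·1.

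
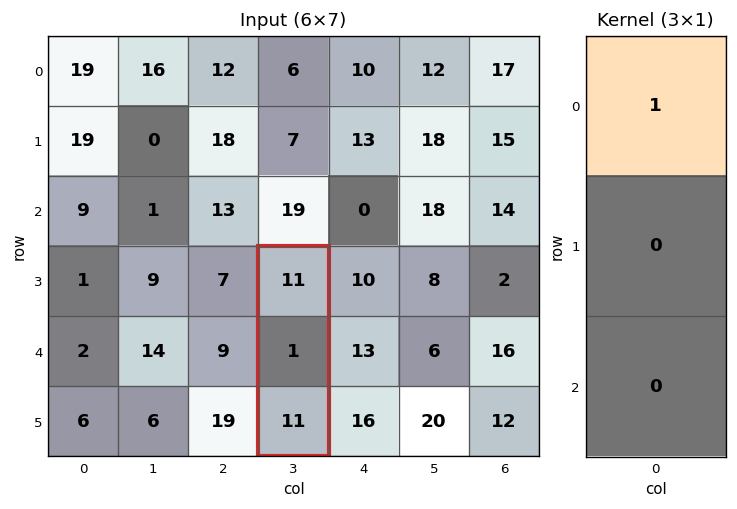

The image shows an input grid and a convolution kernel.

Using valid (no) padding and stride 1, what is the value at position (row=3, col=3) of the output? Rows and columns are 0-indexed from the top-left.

The receptive field on the input at this output position is [11 / 1 / 11]. Elementwise product with the kernel and sum: 11·1.

11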